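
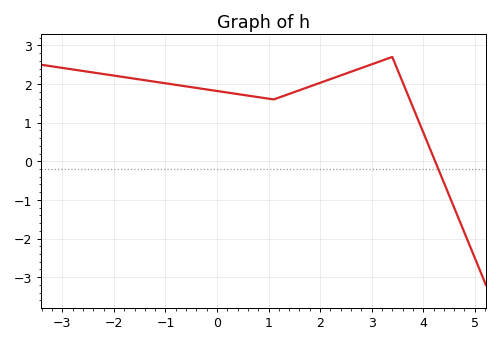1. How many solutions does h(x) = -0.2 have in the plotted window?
1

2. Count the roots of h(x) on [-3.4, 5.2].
1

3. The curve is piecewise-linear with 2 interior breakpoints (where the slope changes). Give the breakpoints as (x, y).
(1.1, 1.6); (3.4, 2.7)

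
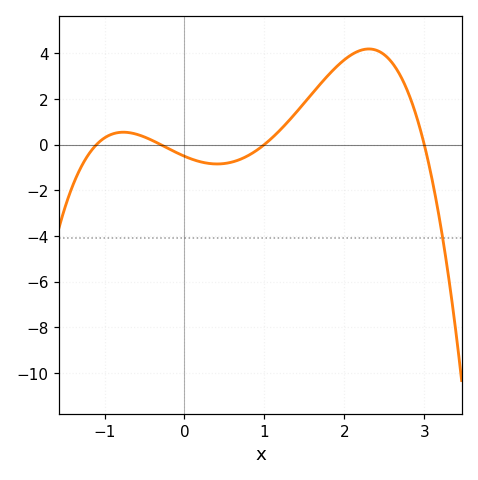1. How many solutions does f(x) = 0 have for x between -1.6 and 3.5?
4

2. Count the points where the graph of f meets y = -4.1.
1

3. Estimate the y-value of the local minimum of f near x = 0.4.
-0.852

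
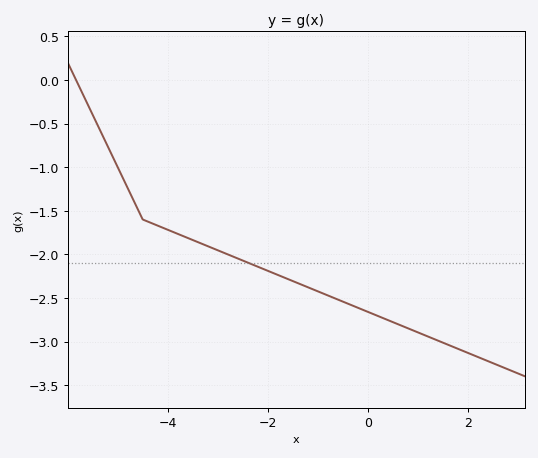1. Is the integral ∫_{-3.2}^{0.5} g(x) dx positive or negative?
negative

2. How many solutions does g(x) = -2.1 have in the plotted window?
1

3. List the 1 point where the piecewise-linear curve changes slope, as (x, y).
(-4.5, -1.6)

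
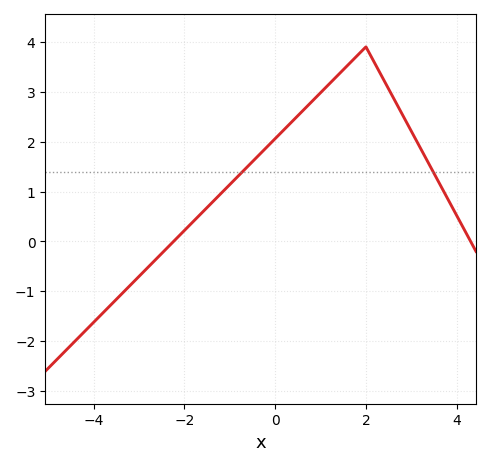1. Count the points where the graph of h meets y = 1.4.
2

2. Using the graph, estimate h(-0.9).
1.2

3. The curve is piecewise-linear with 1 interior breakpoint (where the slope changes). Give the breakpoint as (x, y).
(2, 3.9)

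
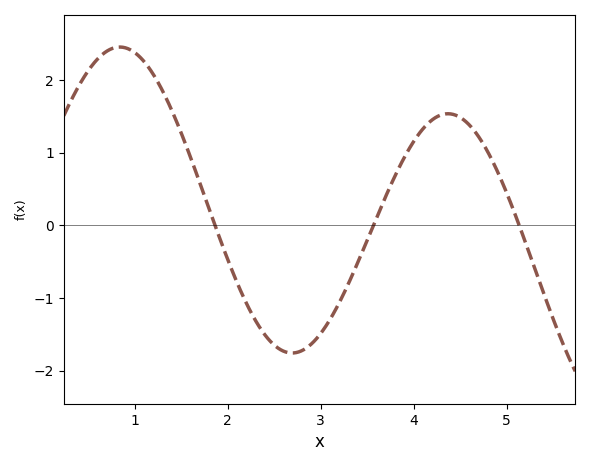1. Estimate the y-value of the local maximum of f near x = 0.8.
2.45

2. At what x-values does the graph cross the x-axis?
1.86, 3.57, 5.13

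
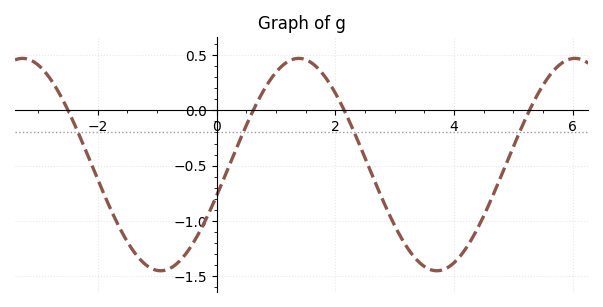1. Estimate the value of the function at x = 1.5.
0.45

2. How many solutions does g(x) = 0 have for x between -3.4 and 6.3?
4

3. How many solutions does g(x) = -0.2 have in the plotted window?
4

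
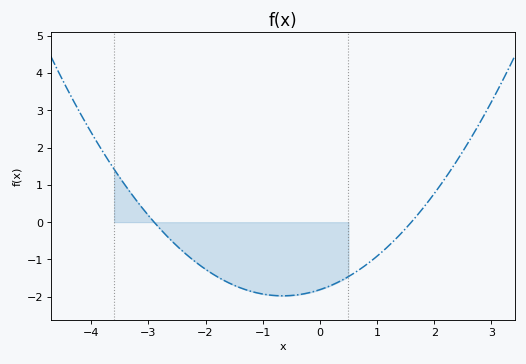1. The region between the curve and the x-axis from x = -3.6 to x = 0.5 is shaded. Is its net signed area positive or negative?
negative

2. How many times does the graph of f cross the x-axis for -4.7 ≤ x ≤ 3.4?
2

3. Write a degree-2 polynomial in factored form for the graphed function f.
y = 0.39(x + 2.9)(x - 1.6)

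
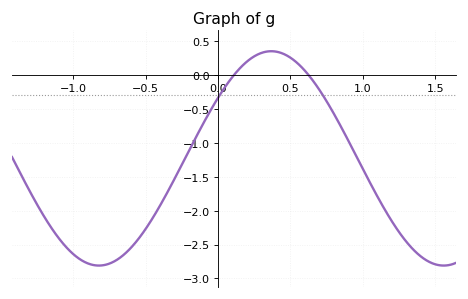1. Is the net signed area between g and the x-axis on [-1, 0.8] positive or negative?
negative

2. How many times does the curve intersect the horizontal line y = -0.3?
2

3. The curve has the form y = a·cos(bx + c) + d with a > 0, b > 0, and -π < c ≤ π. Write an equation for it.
y = 1.58cos(2.6x - 0.97) - 1.23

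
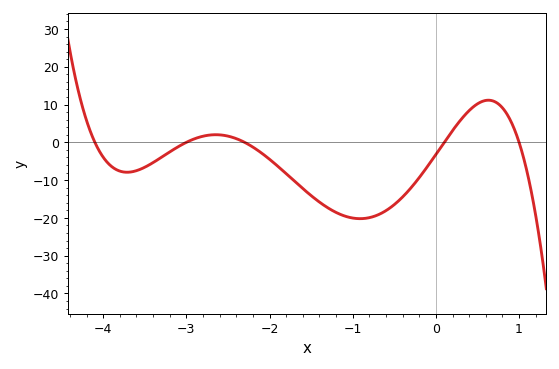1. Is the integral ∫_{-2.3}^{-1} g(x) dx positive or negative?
negative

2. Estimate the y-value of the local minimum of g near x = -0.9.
-20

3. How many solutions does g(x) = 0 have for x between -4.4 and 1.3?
5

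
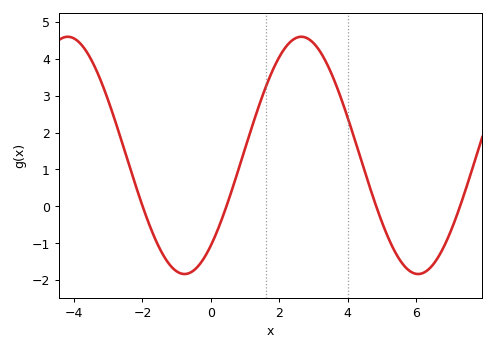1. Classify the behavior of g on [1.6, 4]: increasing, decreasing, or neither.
neither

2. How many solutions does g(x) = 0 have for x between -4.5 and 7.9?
4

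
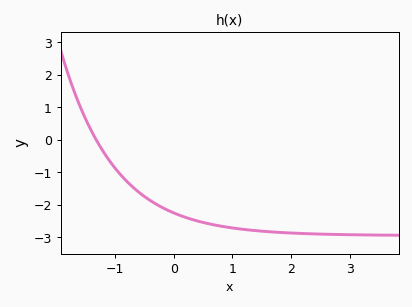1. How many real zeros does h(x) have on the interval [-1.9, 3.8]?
1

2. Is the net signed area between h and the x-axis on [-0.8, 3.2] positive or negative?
negative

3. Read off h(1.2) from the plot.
-2.76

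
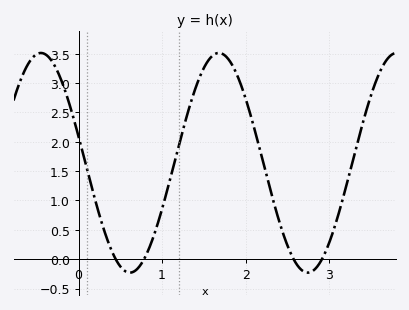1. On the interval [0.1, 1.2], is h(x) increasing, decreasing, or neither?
neither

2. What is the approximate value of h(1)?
0.85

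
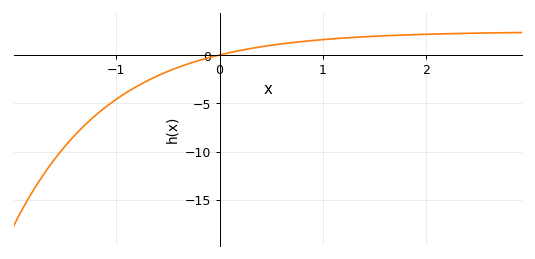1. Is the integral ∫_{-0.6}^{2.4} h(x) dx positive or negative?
positive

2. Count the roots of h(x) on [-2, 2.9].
1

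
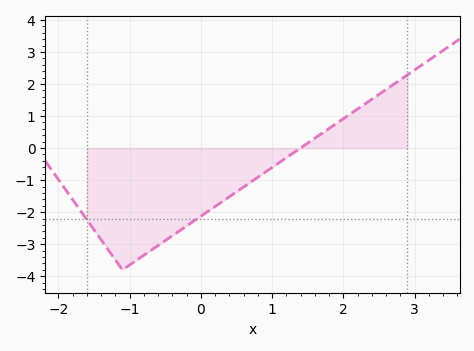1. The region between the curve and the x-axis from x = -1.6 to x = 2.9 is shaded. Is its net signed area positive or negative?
negative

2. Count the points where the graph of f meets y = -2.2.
2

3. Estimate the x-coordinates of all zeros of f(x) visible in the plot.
1.4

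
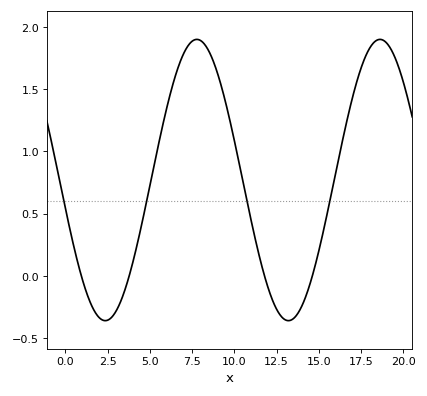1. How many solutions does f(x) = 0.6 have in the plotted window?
4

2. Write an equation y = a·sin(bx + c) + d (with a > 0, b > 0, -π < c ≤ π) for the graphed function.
y = 1.13sin(0.58x - 2.94) + 0.77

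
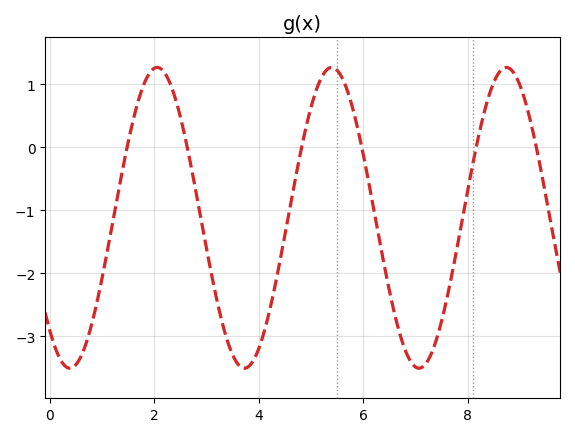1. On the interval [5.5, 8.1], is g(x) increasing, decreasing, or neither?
neither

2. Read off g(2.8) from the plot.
-0.7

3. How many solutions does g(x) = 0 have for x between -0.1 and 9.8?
6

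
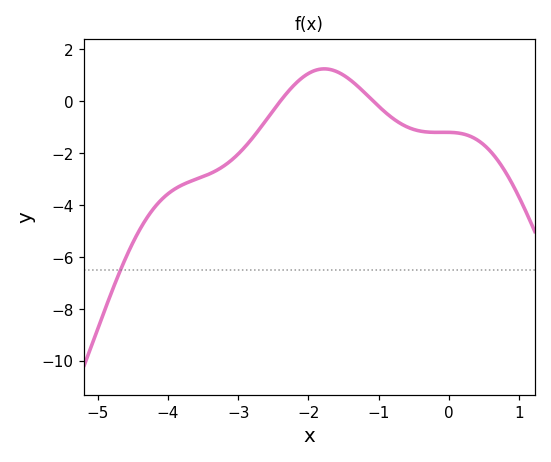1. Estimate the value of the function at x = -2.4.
0.012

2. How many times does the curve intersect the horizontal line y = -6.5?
1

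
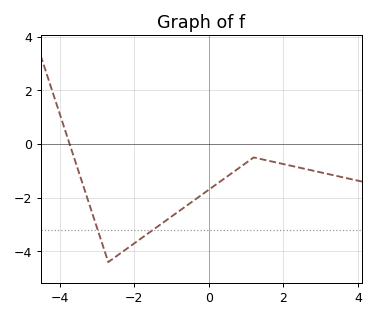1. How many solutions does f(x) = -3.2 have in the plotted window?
2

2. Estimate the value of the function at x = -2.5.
-4.2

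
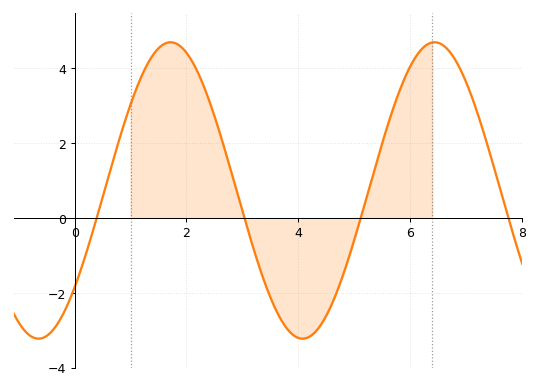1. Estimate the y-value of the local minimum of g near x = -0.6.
-3.23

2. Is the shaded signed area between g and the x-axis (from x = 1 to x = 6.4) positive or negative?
positive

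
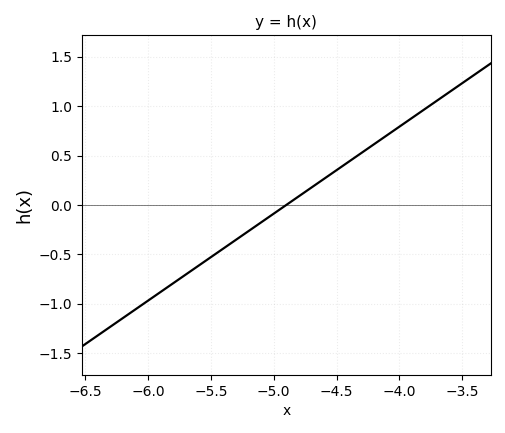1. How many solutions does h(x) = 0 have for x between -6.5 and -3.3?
1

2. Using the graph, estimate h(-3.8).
0.968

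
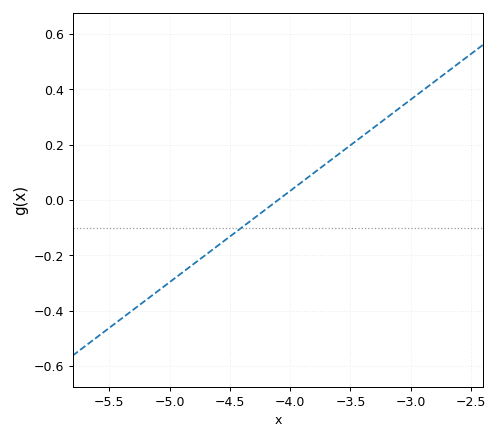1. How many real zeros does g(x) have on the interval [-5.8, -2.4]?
1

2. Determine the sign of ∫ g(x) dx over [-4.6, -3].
positive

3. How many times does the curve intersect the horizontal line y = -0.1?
1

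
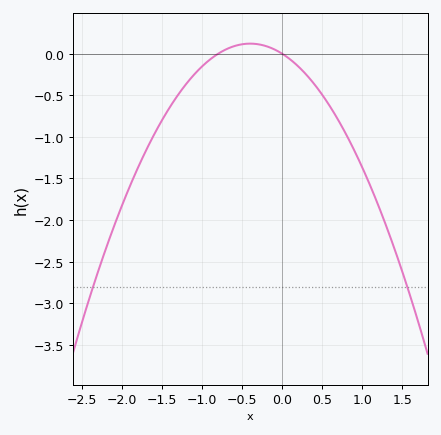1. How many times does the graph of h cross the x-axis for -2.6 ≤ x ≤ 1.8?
2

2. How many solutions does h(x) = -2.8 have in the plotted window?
2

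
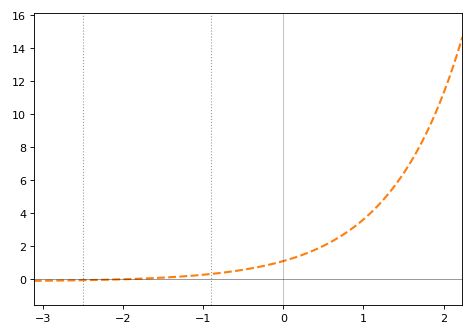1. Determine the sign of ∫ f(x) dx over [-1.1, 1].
positive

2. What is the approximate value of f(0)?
1.2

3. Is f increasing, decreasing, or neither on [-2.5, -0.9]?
increasing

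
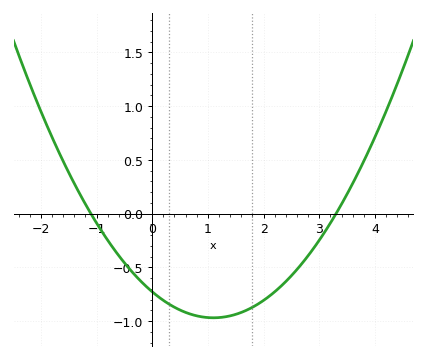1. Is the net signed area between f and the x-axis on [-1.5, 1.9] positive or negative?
negative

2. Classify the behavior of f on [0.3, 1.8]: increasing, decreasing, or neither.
neither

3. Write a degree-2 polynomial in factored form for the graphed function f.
y = 0.2(x + 1.1)(x - 3.3)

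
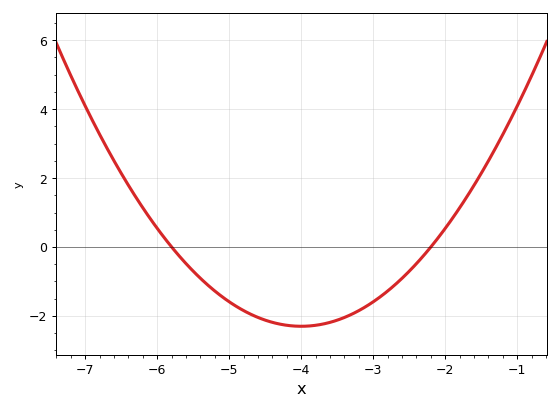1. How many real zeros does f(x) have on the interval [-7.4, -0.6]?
2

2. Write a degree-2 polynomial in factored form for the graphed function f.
y = 0.71(x + 5.8)(x + 2.2)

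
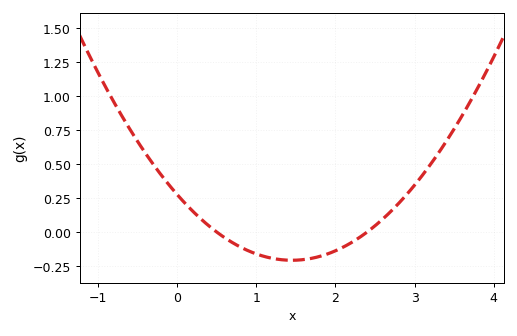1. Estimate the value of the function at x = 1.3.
-0.2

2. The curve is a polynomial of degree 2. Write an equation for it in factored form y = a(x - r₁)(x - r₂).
y = 0.23(x - 0.5)(x - 2.4)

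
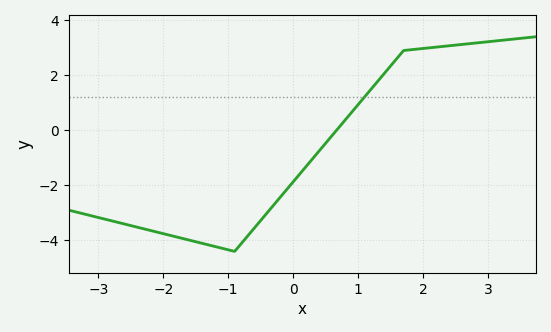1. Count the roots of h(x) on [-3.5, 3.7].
1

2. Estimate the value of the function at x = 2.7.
3.15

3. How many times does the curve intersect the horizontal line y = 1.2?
1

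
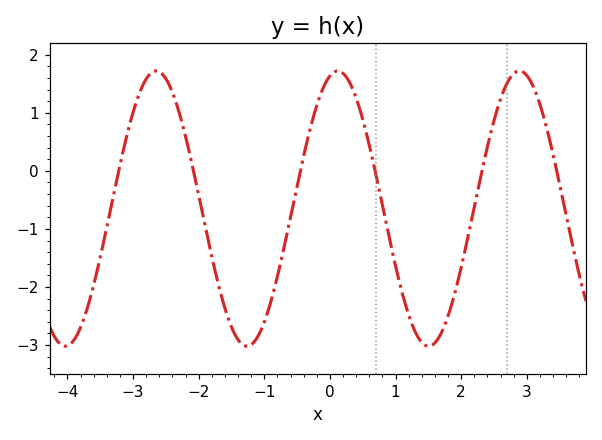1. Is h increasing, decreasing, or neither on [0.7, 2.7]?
neither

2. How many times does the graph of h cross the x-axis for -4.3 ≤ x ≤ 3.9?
6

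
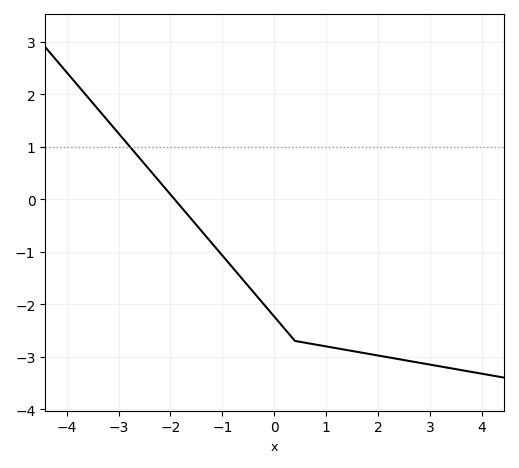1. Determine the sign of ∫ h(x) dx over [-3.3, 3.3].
negative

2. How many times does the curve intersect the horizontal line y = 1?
1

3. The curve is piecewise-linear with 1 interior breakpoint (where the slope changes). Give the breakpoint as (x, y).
(0.4, -2.7)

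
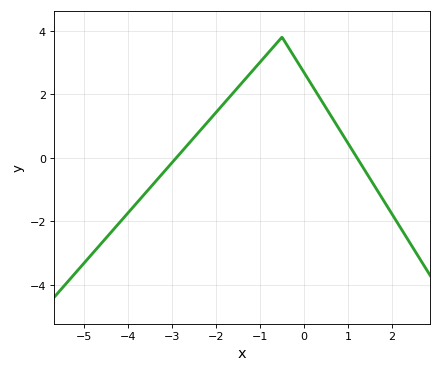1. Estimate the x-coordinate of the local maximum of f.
-0.4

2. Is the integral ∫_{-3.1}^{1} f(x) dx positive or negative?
positive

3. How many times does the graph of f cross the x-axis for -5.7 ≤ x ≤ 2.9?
2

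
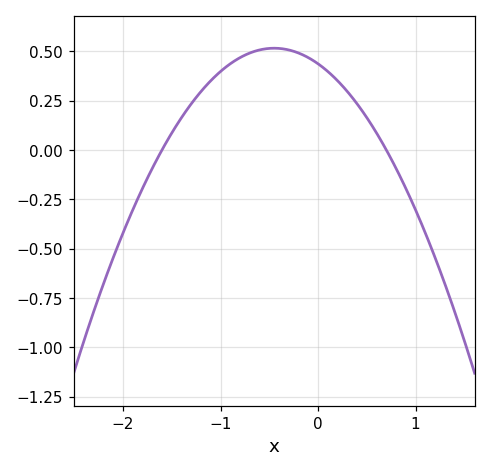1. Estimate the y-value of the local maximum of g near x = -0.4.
0.516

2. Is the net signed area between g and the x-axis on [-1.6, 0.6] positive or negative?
positive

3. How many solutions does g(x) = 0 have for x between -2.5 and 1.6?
2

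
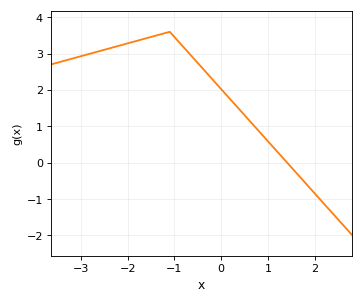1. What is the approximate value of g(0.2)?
1.7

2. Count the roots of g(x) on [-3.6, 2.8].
1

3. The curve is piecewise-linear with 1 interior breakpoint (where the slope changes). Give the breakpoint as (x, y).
(-1.1, 3.6)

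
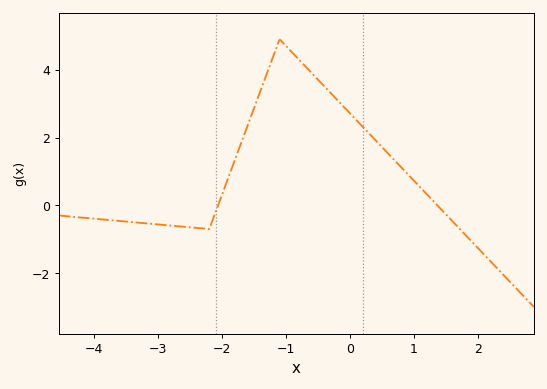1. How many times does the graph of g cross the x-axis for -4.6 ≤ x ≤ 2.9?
2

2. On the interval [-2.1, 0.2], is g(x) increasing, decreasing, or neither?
neither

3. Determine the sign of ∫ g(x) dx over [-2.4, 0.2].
positive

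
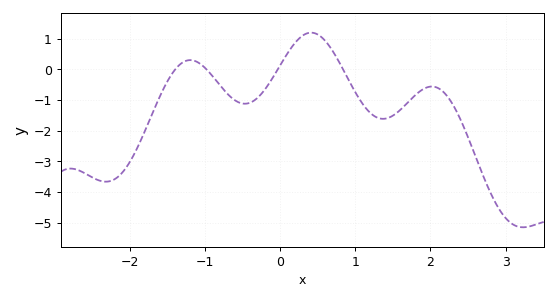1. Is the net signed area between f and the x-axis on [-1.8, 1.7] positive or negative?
negative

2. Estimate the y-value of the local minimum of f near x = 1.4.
-1.61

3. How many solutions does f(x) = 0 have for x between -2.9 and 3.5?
4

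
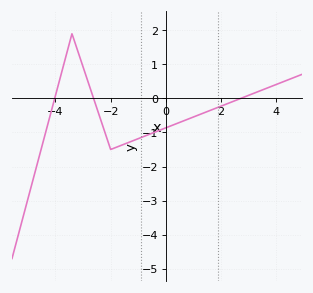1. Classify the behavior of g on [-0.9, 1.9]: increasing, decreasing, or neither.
increasing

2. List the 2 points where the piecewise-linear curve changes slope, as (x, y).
(-3.4, 1.9); (-2, -1.5)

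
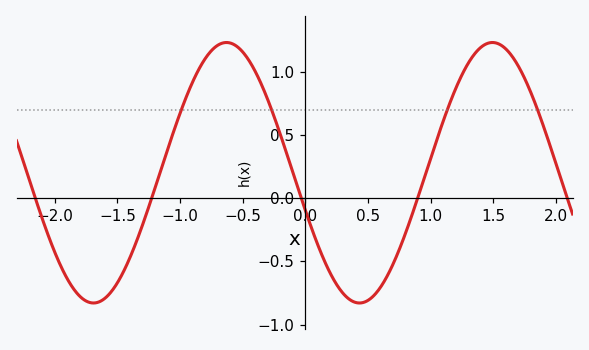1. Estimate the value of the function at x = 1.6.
1.2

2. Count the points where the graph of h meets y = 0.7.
4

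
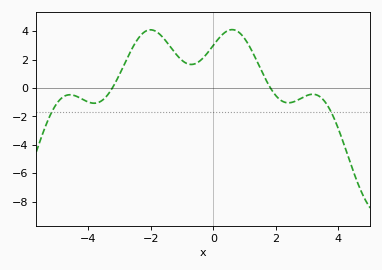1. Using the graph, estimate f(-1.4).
3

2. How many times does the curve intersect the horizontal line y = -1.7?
2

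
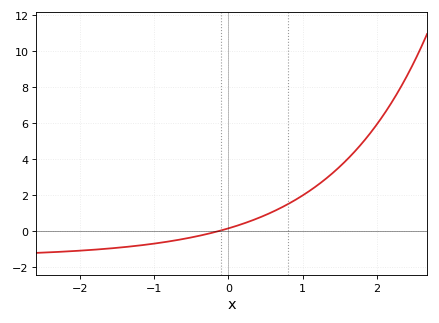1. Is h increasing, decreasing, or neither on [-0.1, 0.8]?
increasing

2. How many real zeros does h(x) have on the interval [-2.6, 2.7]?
1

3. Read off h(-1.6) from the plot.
-0.989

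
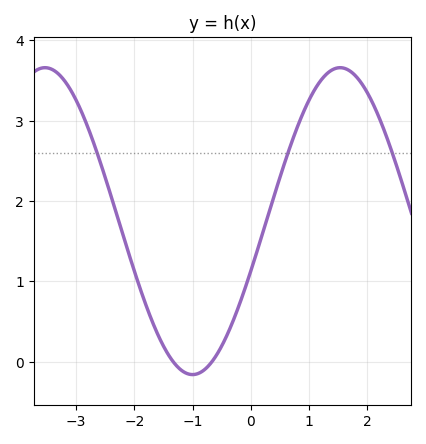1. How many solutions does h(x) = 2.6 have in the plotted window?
3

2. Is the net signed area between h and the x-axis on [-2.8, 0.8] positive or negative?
positive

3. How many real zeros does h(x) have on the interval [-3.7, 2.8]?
2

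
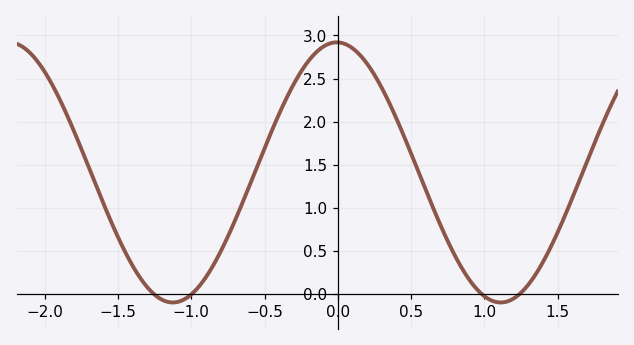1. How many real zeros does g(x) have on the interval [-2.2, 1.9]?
4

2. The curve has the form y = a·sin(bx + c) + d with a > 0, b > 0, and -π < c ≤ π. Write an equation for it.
y = 1.51sin(2.8x + 1.6) + 1.41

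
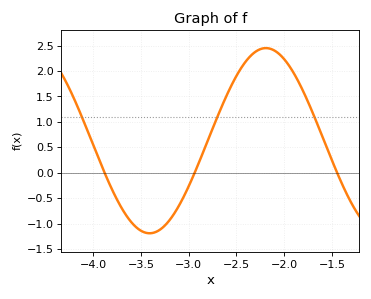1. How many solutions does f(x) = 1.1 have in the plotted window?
3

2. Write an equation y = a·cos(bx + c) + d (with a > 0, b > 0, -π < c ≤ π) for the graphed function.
y = 1.82cos(2.6x - 0.63) + 0.63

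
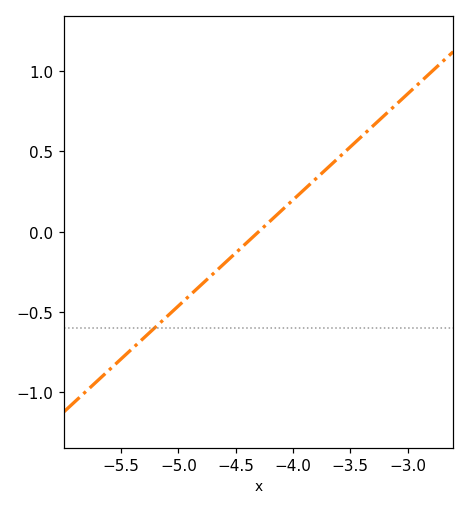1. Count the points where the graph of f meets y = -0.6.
1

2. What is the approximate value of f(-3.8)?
0.35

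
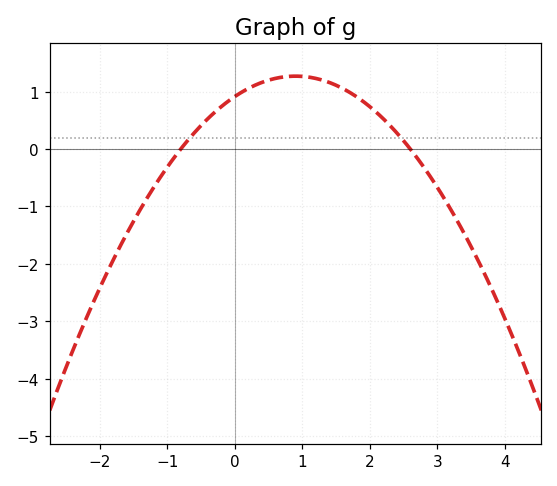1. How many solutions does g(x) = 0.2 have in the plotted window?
2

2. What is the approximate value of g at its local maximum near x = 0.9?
1.3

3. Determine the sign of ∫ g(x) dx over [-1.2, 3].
positive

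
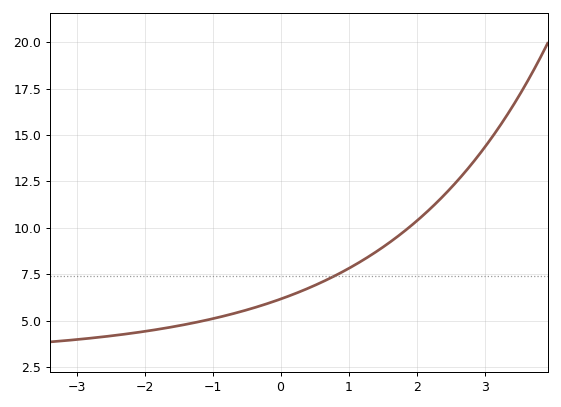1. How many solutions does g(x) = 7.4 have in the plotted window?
1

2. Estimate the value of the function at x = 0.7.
7.23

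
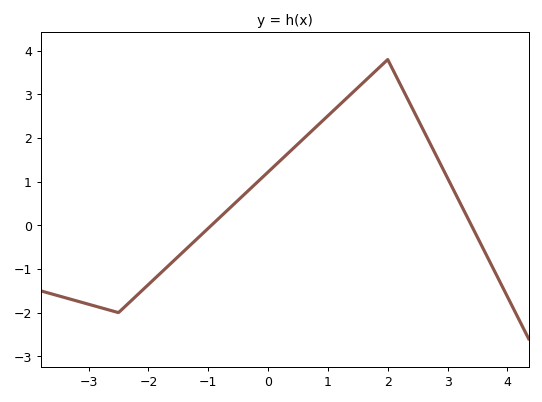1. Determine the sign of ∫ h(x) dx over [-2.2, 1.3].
positive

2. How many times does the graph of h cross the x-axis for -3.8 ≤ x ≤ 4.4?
2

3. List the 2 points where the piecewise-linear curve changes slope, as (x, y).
(-2.5, -2); (2, 3.8)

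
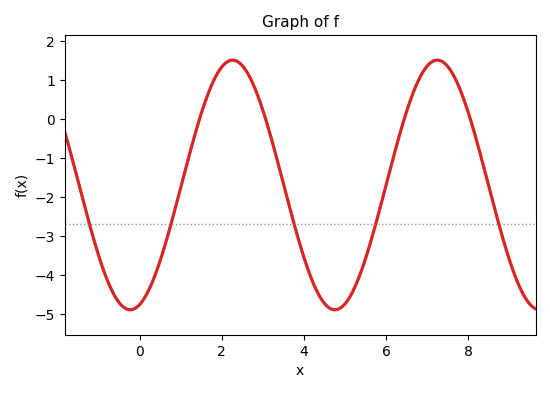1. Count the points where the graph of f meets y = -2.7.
5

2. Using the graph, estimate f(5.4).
-3.9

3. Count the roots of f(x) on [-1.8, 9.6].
4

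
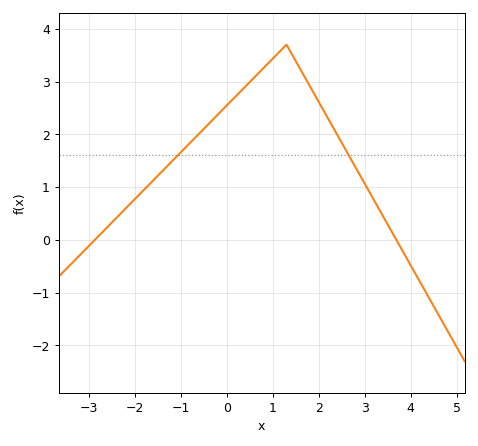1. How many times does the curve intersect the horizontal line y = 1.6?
2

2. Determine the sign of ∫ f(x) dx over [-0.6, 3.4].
positive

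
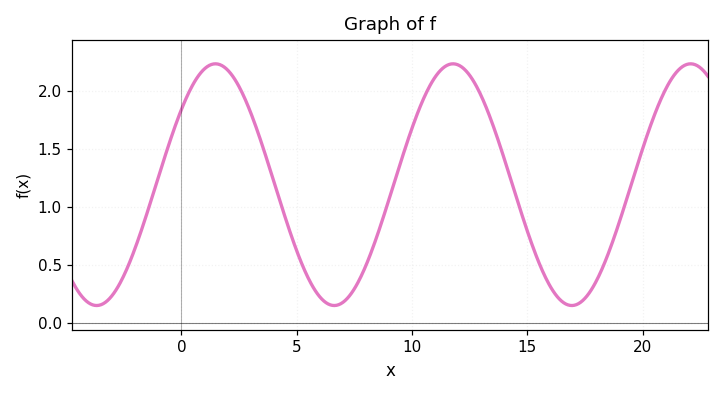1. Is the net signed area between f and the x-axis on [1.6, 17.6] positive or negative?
positive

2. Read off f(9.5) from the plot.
1.4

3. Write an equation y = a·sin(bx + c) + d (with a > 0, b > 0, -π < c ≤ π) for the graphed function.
y = 1.04sin(0.61x + 0.67) + 1.19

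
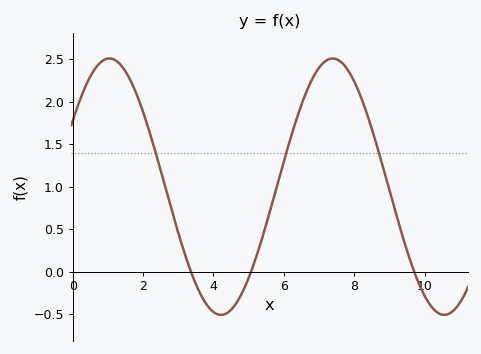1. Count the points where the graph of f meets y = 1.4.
3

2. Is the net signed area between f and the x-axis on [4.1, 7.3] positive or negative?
positive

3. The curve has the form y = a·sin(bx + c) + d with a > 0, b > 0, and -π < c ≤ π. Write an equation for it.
y = 1.51sin(0.99x + 0.54) + 1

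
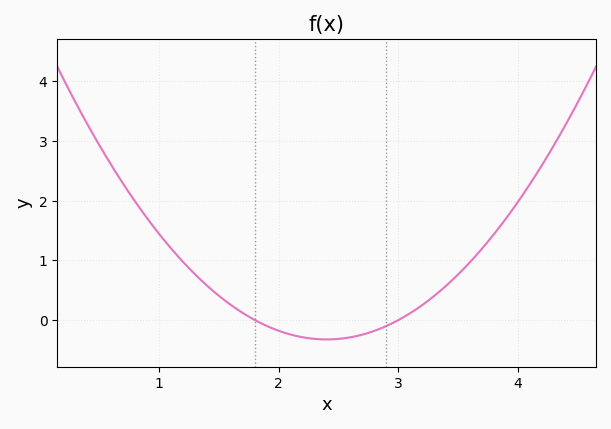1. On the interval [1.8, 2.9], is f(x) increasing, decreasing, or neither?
neither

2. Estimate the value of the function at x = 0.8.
1.98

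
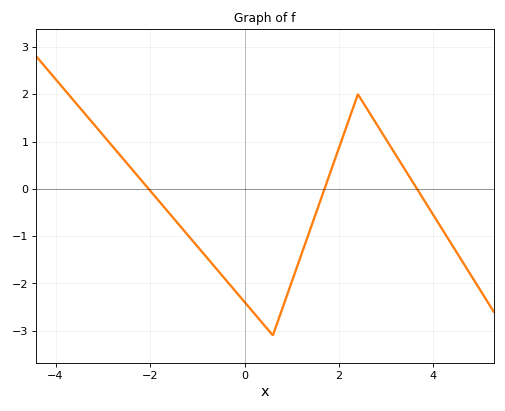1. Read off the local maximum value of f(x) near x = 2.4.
2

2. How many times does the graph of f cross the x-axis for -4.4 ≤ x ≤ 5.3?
3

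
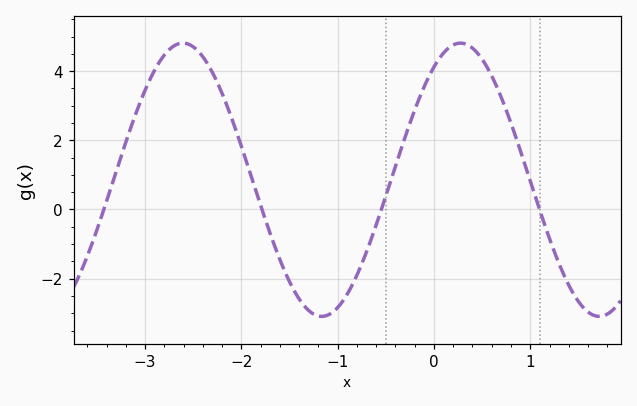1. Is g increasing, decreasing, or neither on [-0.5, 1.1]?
neither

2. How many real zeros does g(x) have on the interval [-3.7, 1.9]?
4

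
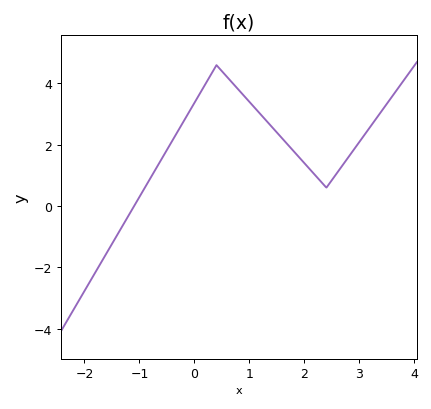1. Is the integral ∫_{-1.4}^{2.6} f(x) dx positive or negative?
positive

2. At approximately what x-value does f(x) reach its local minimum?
2.4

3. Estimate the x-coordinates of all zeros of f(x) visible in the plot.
-1.1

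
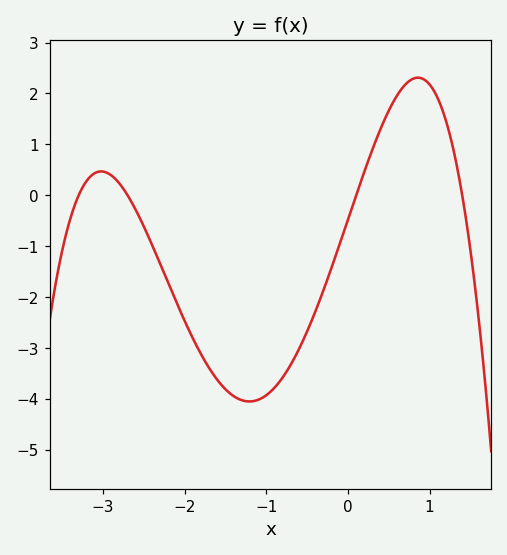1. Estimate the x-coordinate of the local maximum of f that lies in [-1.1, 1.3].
0.857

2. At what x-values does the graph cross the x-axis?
-3.3, -2.7, 0.1, 1.4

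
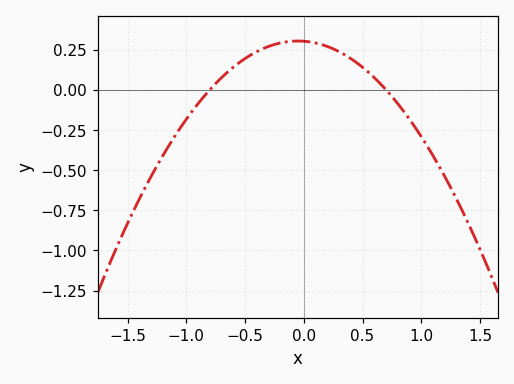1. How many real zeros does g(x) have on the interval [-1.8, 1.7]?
2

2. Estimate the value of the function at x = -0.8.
0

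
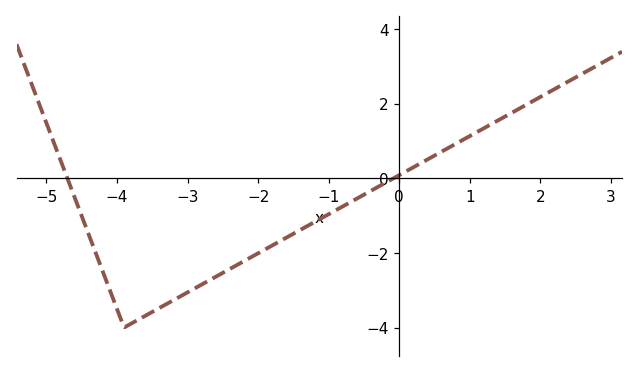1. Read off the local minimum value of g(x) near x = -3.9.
-4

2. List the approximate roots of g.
-4.7, -0.084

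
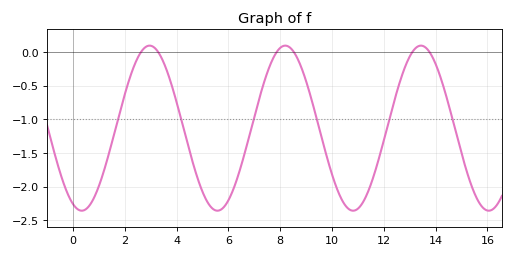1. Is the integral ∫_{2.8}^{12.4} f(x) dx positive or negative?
negative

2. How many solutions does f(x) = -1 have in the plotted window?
6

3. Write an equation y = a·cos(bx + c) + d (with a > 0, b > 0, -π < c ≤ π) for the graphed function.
y = 1.23cos(1.2x + 2.73) - 1.13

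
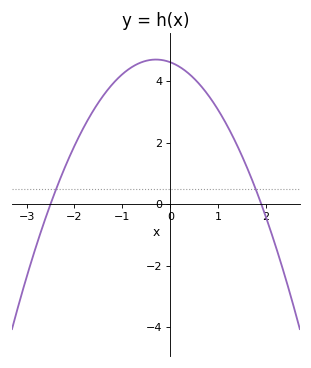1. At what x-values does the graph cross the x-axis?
-2.5, 1.9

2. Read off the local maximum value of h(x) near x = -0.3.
4.6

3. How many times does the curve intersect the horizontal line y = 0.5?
2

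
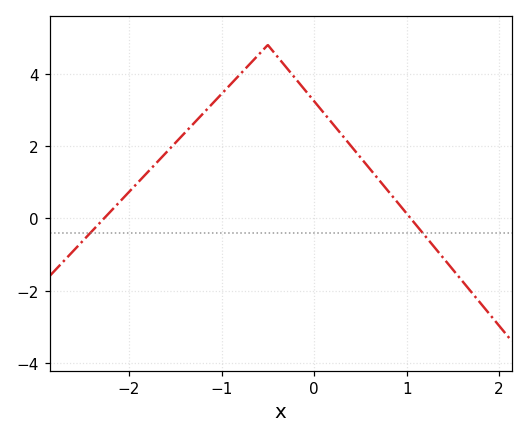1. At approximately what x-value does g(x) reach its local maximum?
-0.5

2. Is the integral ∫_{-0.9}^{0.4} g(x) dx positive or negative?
positive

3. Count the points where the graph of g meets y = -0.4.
2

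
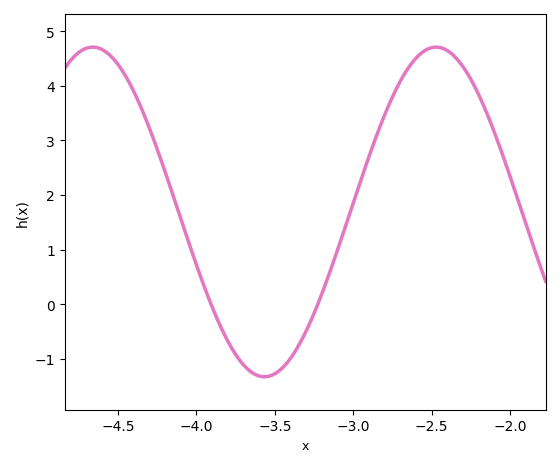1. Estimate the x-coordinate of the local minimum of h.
-3.57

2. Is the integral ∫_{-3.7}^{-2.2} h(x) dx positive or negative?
positive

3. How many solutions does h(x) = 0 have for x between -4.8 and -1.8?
2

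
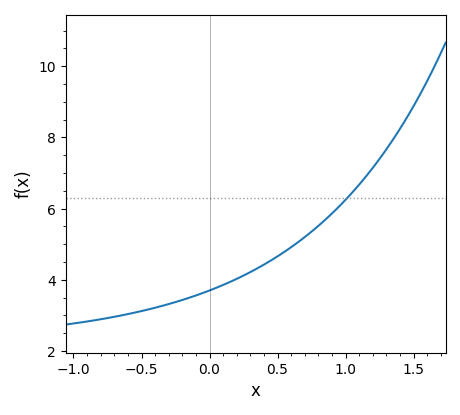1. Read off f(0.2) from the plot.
4.03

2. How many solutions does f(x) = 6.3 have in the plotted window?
1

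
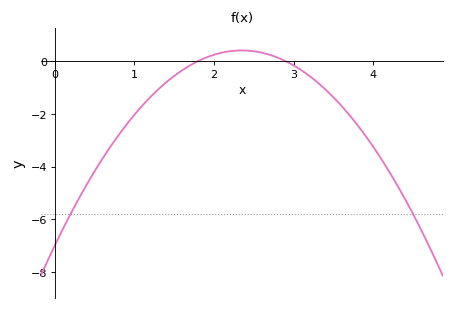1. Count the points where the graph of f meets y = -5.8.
2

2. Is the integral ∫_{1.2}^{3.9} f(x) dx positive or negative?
negative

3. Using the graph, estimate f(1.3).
-1.07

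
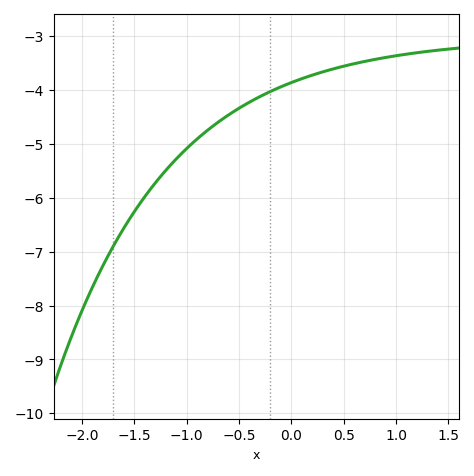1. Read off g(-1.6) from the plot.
-6.57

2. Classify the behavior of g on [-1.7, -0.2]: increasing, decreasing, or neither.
increasing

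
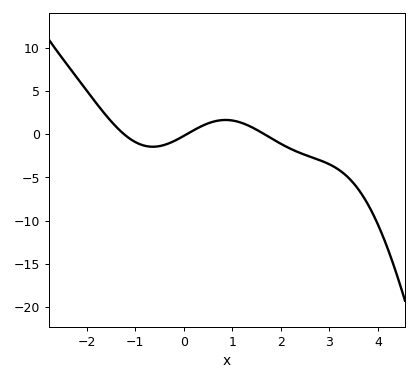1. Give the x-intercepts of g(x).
-1.23, 0.068, 1.66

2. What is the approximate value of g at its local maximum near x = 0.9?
1.63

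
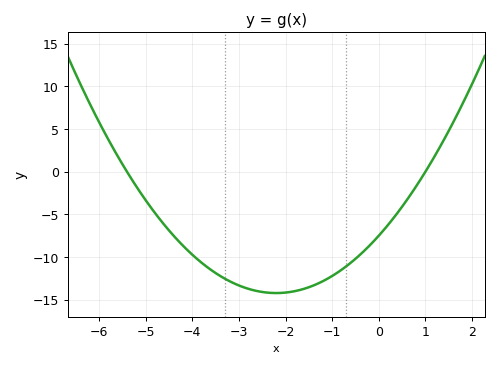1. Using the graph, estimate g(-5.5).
0.903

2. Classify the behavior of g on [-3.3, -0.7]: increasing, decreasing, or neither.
neither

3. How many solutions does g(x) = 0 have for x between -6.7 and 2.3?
2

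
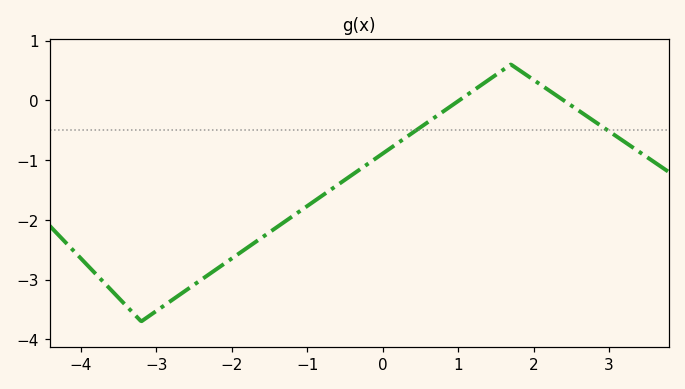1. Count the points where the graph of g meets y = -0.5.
2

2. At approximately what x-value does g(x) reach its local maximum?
1.8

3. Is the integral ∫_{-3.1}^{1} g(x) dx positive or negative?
negative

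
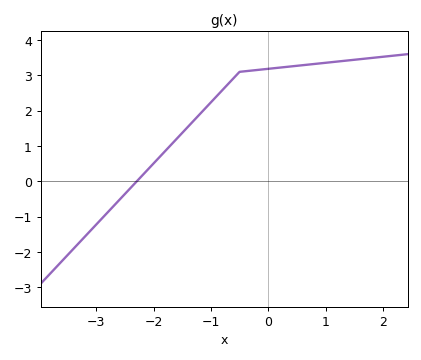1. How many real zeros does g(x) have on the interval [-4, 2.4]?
1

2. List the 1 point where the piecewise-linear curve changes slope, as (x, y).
(-0.5, 3.1)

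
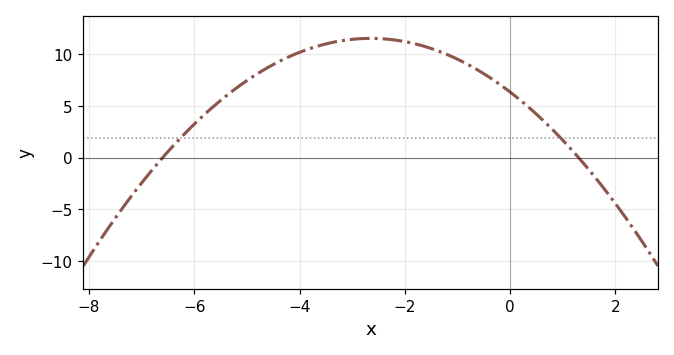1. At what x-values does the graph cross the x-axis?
-6.6, 1.4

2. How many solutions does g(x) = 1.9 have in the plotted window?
2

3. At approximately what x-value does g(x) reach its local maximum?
-2.6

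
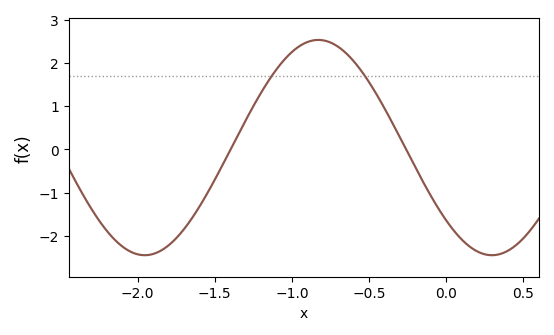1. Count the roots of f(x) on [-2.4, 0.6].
2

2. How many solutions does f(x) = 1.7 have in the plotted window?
2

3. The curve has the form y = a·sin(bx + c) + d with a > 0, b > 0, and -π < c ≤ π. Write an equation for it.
y = 2.49sin(2.8x - 2.4) + 0.04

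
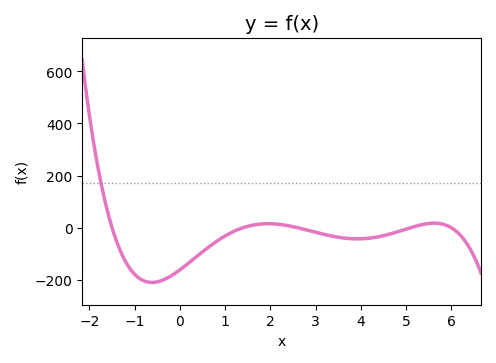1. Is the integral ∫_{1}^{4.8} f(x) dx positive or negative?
negative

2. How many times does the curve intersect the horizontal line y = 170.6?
1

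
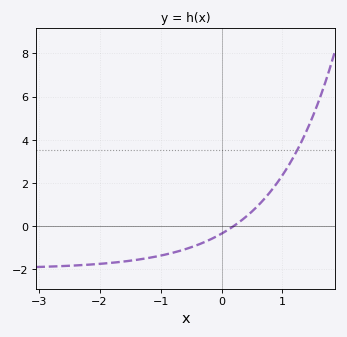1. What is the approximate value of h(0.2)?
0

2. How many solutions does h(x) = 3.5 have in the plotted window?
1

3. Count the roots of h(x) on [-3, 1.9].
1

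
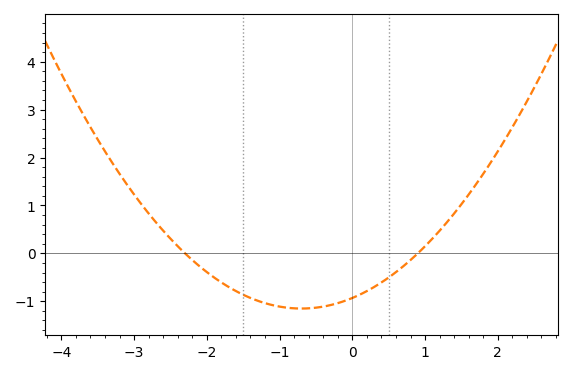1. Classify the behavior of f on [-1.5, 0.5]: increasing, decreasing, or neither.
neither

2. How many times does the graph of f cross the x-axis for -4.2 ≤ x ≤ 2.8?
2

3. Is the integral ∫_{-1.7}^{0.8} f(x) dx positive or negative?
negative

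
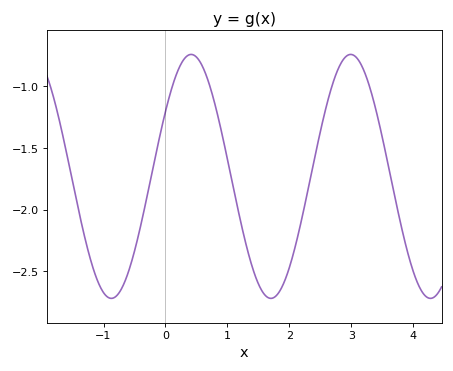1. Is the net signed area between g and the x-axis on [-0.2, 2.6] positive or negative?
negative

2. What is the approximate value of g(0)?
-1.2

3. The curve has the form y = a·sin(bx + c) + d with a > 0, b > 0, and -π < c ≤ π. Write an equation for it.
y = 0.99sin(2.4x + 0.56) - 1.73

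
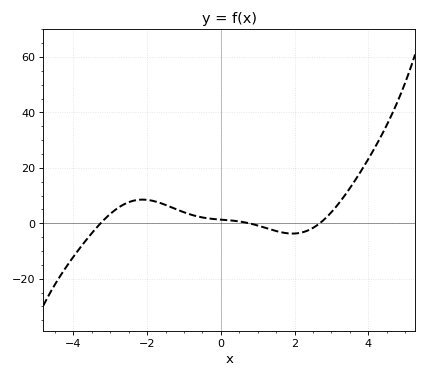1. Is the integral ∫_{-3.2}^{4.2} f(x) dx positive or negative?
positive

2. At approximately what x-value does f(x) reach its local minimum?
1.95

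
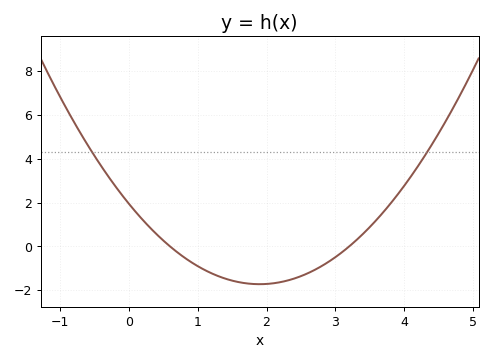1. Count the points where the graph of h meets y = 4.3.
2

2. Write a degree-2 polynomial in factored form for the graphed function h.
y = 1.02(x - 0.6)(x - 3.2)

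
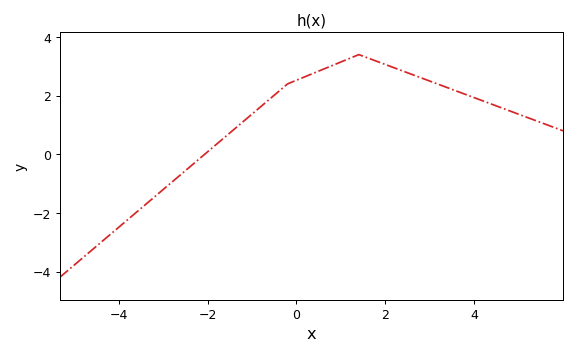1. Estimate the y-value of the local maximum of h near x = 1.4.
3.4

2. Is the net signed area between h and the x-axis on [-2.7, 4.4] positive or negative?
positive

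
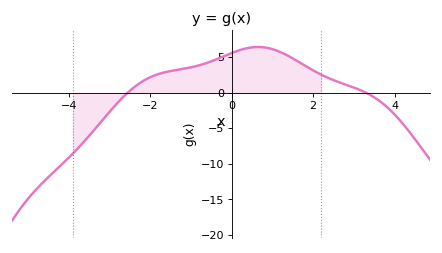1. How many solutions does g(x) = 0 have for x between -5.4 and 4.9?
2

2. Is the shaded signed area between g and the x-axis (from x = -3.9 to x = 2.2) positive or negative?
positive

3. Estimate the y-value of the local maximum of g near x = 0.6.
6.46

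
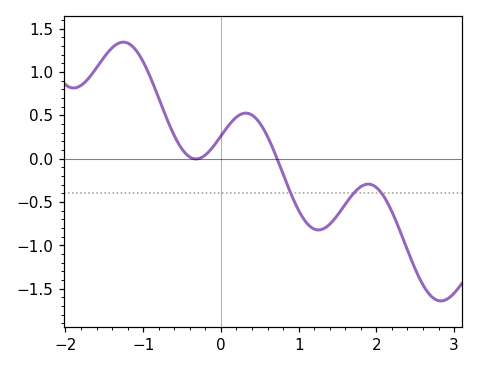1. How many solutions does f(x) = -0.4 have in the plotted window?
3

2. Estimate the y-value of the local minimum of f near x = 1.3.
-0.823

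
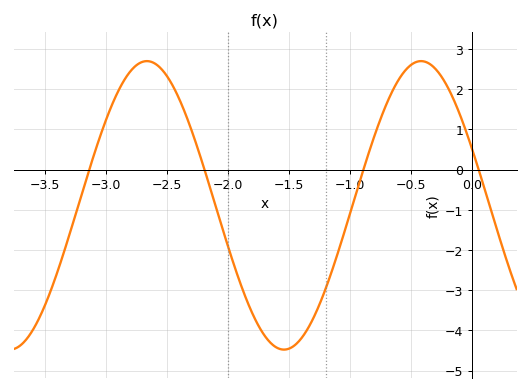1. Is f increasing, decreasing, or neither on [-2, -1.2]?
neither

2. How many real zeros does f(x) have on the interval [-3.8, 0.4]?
4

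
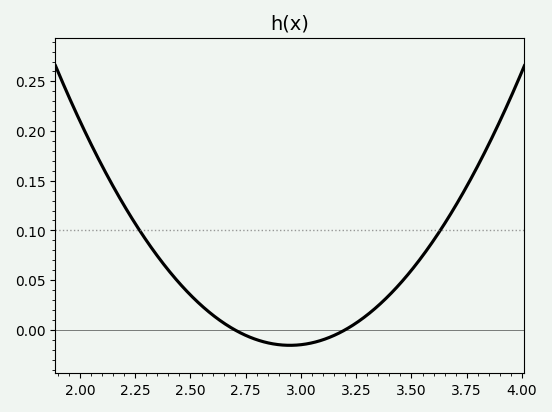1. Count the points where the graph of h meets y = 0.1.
2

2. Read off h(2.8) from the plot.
-0.01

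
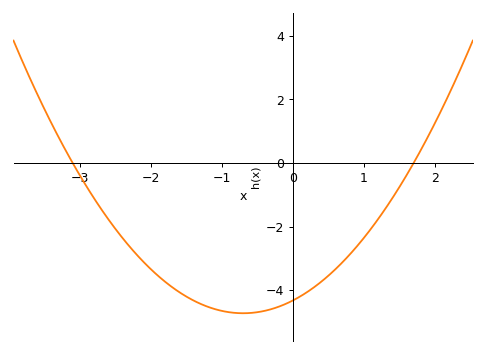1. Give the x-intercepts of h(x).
-3.1, 1.7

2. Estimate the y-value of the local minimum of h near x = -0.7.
-4.8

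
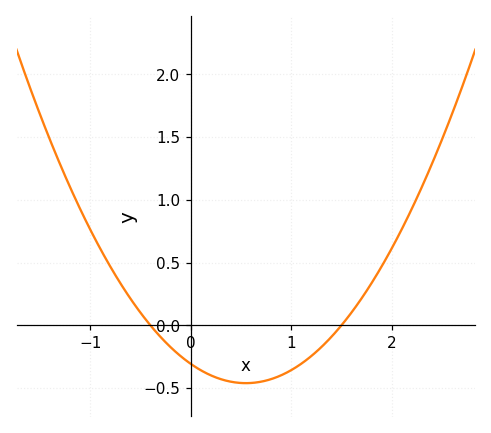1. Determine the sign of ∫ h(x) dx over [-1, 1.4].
negative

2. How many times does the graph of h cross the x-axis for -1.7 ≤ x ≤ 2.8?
2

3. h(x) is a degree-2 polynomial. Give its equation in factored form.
y = 0.51(x + 0.4)(x - 1.5)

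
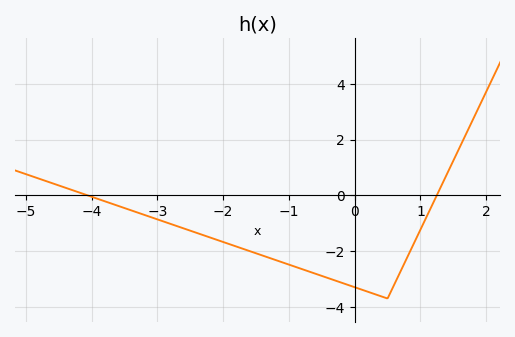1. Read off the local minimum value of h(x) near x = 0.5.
-3.7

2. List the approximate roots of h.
-4.06, 1.25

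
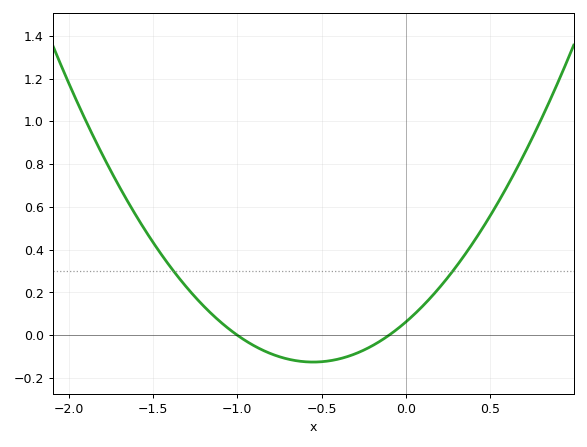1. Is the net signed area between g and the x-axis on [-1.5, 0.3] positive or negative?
positive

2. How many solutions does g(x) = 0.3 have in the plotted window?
2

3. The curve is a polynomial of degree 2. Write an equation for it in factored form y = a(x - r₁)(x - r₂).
y = 0.62(x + 1)(x + 0.1)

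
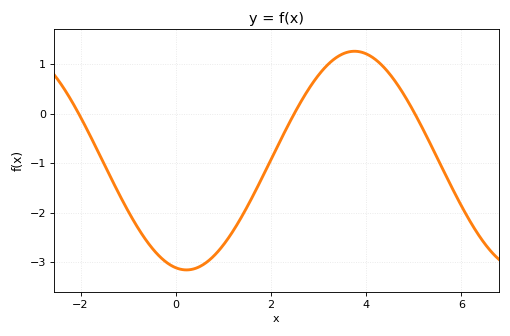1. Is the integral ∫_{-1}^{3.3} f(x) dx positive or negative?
negative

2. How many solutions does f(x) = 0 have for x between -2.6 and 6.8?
3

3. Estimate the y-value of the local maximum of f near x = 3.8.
1.26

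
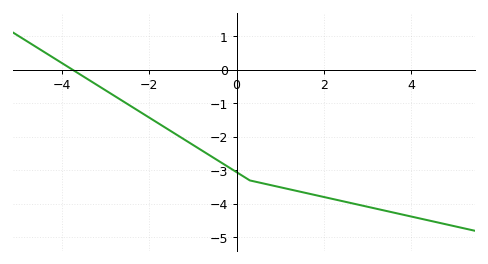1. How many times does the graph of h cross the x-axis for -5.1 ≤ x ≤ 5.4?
1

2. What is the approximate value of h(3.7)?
-4.29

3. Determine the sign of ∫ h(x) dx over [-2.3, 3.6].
negative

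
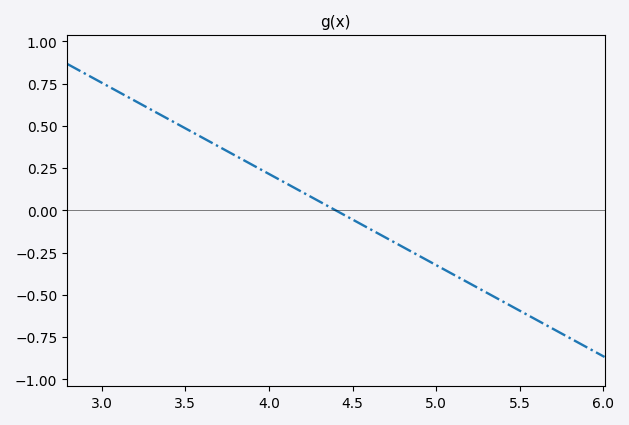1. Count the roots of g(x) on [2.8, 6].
1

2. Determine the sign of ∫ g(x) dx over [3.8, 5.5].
negative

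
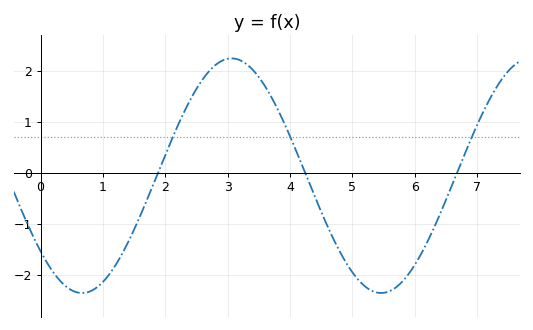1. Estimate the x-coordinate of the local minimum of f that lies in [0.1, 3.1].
0.665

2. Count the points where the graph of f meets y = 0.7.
3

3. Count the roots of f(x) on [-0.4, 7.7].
3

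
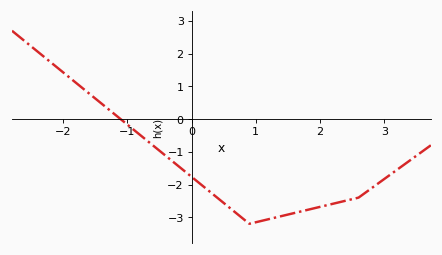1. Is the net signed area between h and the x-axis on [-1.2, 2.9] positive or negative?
negative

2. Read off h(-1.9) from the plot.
1.27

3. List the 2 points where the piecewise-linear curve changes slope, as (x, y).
(0.9, -3.2); (2.6, -2.4)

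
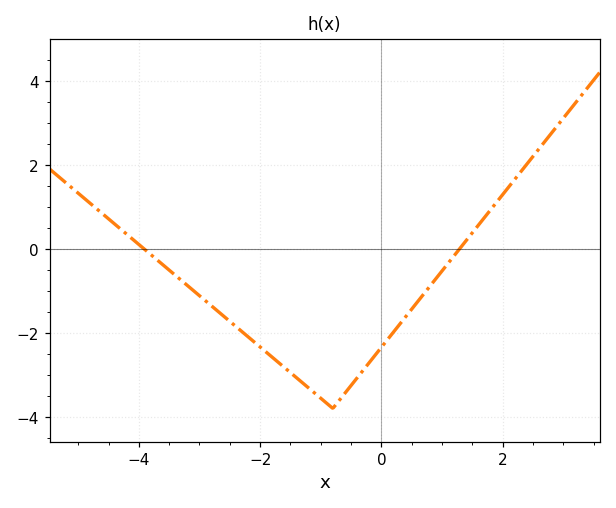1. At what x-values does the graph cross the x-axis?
-3.91, 1.29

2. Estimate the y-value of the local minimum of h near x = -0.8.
-3.8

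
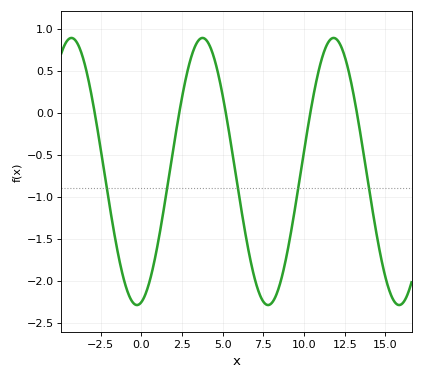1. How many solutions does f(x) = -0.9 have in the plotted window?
5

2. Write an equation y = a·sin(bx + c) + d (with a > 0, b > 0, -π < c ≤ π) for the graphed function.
y = 1.59sin(0.78x - 1.4) - 0.7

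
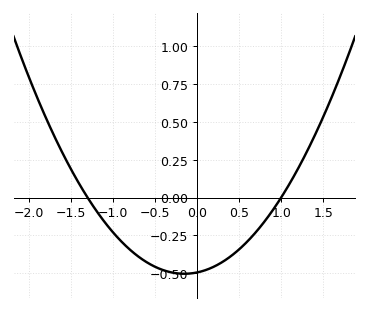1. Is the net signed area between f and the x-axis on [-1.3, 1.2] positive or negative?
negative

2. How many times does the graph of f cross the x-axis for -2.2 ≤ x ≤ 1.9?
2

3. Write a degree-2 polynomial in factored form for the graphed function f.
y = 0.38(x + 1.3)(x - 1)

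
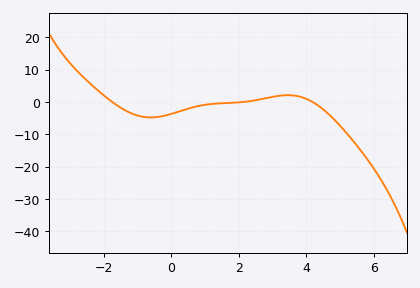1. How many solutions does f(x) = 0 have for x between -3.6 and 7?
3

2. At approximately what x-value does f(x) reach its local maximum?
3.4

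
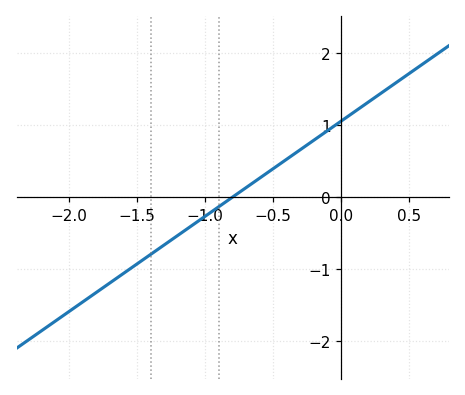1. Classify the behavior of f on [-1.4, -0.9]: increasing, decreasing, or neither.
increasing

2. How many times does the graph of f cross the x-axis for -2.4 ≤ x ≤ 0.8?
1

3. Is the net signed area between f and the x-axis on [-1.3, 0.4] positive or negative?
positive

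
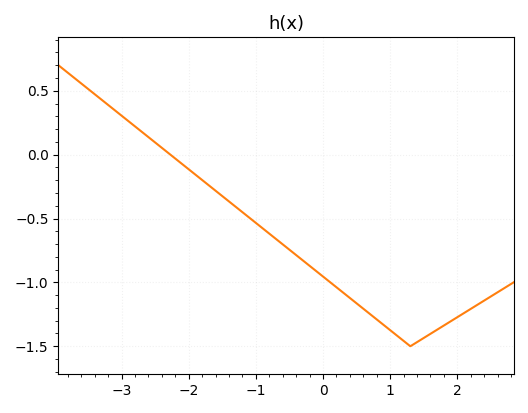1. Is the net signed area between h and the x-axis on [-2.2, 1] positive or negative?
negative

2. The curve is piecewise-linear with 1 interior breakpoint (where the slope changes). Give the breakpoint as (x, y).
(1.3, -1.5)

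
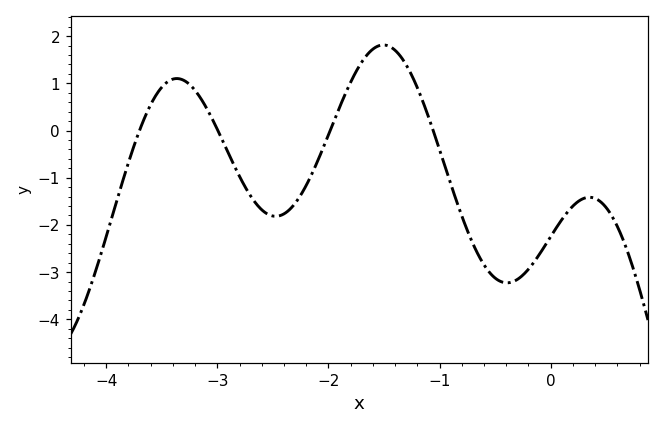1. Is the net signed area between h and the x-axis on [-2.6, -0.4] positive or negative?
negative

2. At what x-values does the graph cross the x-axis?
-3.7, -2.99, -1.98, -1.06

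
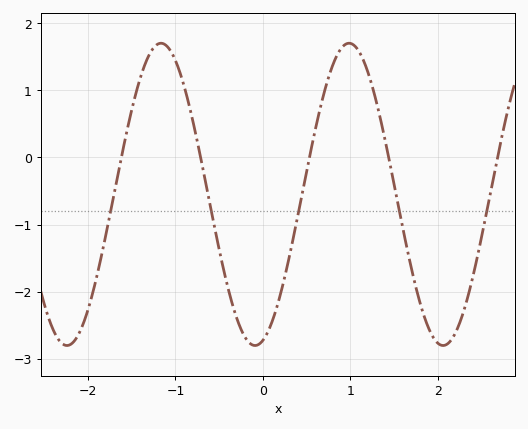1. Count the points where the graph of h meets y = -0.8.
5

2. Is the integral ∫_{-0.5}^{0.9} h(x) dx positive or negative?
negative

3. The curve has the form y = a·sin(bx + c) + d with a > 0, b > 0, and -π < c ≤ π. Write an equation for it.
y = 2.25sin(2.92x - 1.31) - 0.55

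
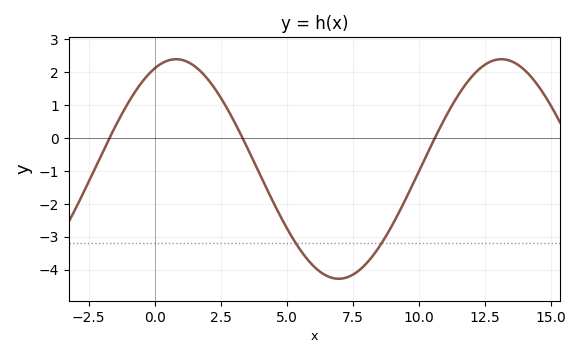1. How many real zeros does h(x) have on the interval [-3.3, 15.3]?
3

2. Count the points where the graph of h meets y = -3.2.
2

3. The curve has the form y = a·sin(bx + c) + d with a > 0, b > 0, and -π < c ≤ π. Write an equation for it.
y = 3.33sin(0.51x + 1.2) - 0.94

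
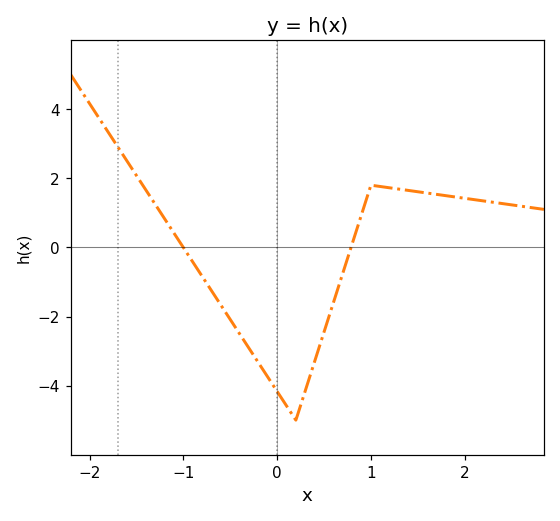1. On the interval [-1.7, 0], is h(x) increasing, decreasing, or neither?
decreasing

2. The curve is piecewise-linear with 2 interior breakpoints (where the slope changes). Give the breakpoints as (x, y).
(0.2, -5); (1, 1.8)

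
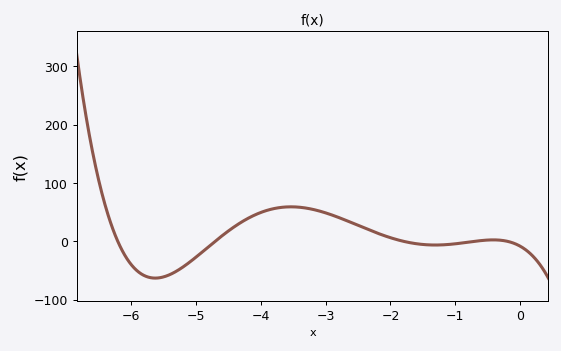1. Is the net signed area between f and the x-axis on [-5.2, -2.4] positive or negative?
positive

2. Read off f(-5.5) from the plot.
-60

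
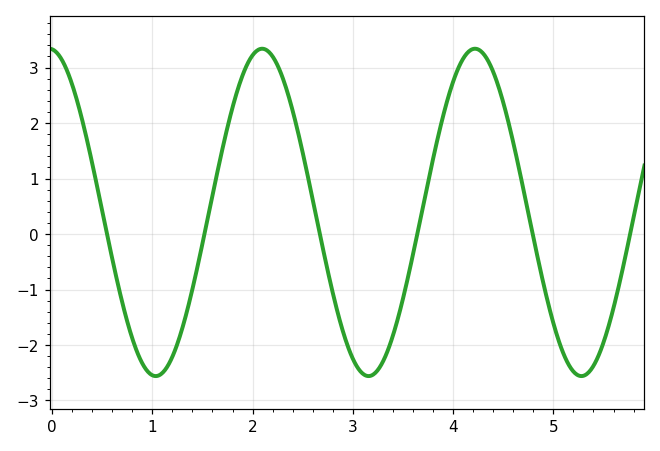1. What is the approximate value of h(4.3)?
3.3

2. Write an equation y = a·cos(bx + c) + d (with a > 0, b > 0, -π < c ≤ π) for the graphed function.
y = 2.95cos(3x + 0.08) + 0.39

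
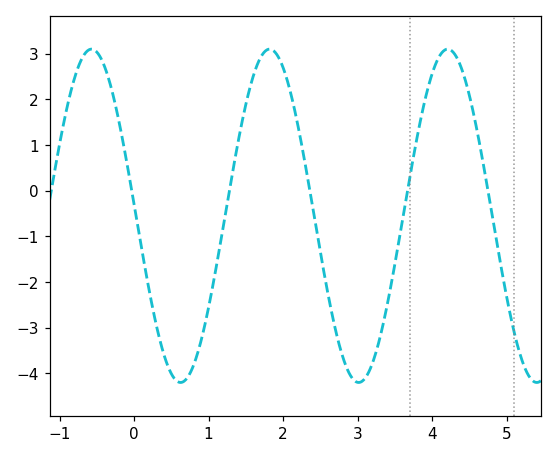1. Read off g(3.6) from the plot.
-0.6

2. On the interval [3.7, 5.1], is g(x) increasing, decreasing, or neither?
neither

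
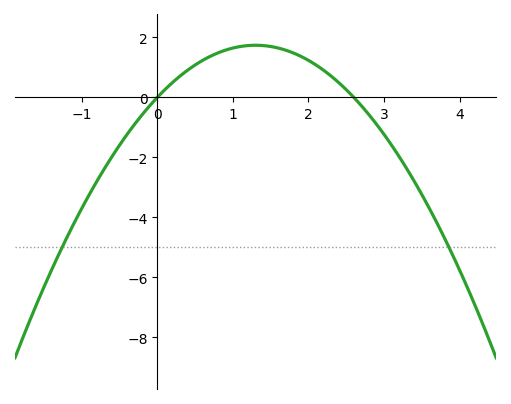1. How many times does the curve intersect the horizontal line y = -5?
2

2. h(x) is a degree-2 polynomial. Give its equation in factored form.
y = -1.03(x - 0)(x - 2.6)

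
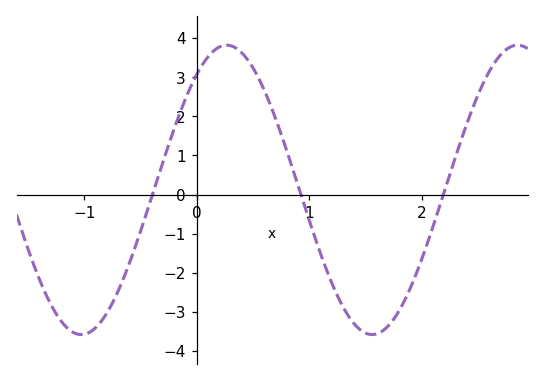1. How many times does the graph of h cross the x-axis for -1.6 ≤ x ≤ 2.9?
3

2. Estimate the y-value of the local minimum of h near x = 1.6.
-3.58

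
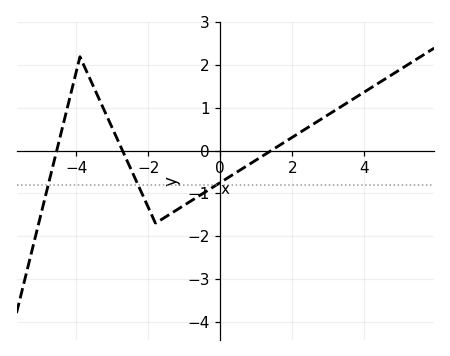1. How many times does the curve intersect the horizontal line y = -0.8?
3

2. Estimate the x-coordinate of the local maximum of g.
-3.9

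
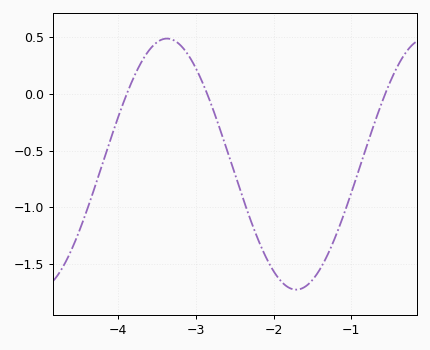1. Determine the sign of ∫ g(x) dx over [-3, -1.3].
negative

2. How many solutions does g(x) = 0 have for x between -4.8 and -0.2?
3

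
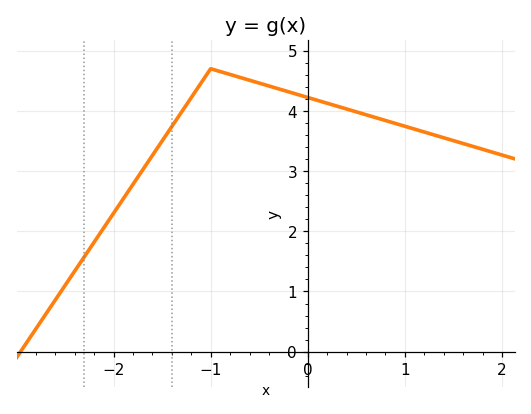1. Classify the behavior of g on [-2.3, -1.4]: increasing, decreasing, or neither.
increasing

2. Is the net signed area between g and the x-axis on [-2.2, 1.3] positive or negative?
positive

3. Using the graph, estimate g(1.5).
3.5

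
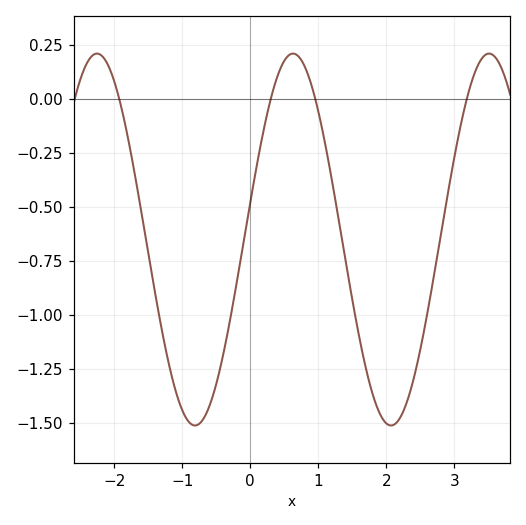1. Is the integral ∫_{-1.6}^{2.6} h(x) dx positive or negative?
negative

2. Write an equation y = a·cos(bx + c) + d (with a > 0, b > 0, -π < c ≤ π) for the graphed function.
y = 0.86cos(2.2x - 1.4) - 0.65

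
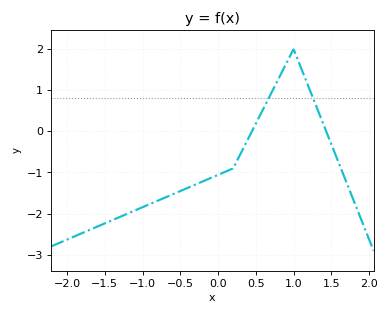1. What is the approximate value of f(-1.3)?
-2.1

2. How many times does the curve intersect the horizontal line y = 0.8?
2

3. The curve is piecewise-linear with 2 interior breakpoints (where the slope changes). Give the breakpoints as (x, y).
(0.2, -0.9); (1, 2)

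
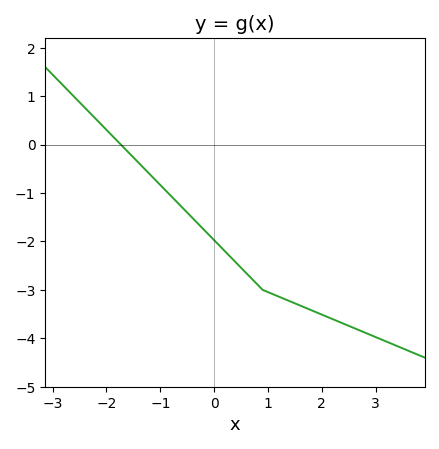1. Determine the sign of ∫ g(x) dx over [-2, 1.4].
negative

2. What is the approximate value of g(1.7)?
-3.4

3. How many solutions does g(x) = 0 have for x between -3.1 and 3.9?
1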